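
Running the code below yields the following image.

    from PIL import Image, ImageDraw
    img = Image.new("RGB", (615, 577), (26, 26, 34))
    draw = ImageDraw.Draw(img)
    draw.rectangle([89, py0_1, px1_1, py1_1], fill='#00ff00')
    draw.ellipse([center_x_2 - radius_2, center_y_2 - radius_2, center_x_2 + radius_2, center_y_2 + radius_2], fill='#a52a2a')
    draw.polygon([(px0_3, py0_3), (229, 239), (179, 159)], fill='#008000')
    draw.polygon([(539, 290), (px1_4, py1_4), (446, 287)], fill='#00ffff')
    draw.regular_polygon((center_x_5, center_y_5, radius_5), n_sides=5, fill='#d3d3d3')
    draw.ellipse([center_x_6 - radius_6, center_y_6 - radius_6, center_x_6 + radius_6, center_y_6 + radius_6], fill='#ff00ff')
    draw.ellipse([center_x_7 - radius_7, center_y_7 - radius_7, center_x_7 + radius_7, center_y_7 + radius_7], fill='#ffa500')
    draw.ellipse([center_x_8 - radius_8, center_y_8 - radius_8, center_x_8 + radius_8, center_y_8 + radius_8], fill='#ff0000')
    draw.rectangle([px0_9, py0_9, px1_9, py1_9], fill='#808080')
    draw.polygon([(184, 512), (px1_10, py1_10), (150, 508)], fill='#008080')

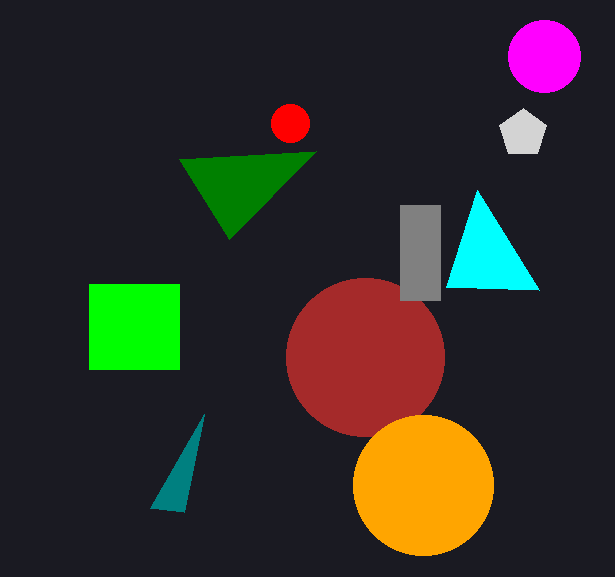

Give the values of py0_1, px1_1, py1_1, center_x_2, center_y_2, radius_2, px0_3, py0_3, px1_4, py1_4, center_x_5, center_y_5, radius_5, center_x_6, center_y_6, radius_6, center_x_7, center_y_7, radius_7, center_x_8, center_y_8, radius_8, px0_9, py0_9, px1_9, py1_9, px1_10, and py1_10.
py0_1 = 284; px1_1 = 179; py1_1 = 369; center_x_2 = 365; center_y_2 = 357; radius_2 = 79; px0_3 = 316; py0_3 = 151; px1_4 = 477; py1_4 = 190; center_x_5 = 523; center_y_5 = 133; radius_5 = 25; center_x_6 = 544; center_y_6 = 56; radius_6 = 36; center_x_7 = 423; center_y_7 = 485; radius_7 = 70; center_x_8 = 290; center_y_8 = 123; radius_8 = 19; px0_9 = 400; py0_9 = 205; px1_9 = 440; py1_9 = 300; px1_10 = 204; py1_10 = 414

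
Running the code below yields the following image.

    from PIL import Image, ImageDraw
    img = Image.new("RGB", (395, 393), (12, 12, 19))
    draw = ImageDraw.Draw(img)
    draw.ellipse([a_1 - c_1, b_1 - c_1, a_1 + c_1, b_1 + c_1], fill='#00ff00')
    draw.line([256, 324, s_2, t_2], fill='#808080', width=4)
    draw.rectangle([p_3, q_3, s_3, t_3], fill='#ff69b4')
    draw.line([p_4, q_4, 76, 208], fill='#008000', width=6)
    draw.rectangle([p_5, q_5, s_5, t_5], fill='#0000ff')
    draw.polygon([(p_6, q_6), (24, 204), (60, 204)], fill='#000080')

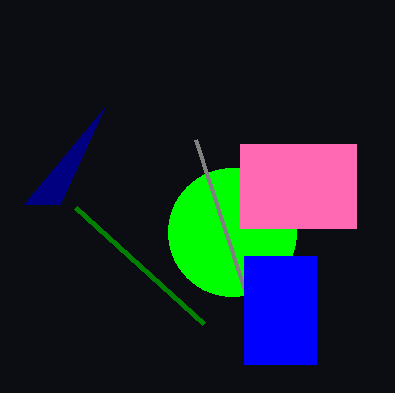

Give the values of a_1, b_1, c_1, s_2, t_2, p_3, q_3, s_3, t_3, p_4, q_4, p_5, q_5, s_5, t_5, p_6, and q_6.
a_1 = 232
b_1 = 232
c_1 = 64
s_2 = 196
t_2 = 140
p_3 = 240
q_3 = 144
s_3 = 356
t_3 = 228
p_4 = 204
q_4 = 324
p_5 = 244
q_5 = 256
s_5 = 316
t_5 = 364
p_6 = 104
q_6 = 108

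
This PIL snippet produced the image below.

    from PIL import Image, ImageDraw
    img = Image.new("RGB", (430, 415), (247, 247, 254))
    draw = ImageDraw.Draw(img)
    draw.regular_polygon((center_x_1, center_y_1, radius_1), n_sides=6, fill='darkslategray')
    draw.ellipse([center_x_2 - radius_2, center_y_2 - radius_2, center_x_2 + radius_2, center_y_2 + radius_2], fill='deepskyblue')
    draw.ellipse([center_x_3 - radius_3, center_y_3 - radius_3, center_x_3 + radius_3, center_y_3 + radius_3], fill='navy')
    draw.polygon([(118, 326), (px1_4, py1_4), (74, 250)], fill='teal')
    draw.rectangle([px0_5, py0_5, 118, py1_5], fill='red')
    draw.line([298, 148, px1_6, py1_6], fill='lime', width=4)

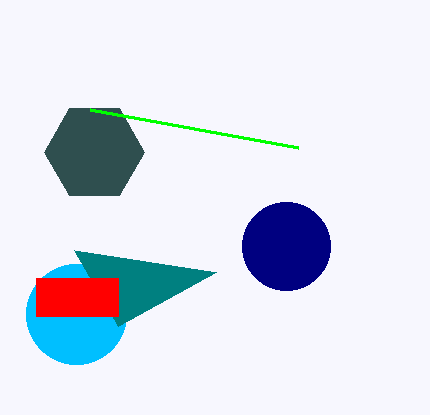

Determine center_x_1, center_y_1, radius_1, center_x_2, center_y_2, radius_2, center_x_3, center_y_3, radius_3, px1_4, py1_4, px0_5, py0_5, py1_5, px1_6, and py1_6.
center_x_1 = 94; center_y_1 = 152; radius_1 = 50; center_x_2 = 76; center_y_2 = 314; radius_2 = 50; center_x_3 = 286; center_y_3 = 246; radius_3 = 44; px1_4 = 216; py1_4 = 272; px0_5 = 36; py0_5 = 278; py1_5 = 316; px1_6 = 90; py1_6 = 110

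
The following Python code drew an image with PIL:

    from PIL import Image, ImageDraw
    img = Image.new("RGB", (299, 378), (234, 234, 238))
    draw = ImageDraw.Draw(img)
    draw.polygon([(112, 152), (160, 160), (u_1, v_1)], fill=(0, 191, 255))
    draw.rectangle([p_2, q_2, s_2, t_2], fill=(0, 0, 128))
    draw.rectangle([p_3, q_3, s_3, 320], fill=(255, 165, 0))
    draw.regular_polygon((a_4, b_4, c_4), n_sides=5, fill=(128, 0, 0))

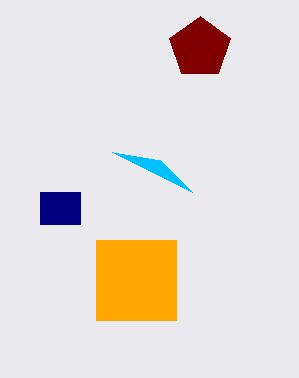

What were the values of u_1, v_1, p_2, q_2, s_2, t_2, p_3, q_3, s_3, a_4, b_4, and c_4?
u_1 = 192, v_1 = 192, p_2 = 40, q_2 = 192, s_2 = 80, t_2 = 224, p_3 = 96, q_3 = 240, s_3 = 176, a_4 = 200, b_4 = 48, c_4 = 32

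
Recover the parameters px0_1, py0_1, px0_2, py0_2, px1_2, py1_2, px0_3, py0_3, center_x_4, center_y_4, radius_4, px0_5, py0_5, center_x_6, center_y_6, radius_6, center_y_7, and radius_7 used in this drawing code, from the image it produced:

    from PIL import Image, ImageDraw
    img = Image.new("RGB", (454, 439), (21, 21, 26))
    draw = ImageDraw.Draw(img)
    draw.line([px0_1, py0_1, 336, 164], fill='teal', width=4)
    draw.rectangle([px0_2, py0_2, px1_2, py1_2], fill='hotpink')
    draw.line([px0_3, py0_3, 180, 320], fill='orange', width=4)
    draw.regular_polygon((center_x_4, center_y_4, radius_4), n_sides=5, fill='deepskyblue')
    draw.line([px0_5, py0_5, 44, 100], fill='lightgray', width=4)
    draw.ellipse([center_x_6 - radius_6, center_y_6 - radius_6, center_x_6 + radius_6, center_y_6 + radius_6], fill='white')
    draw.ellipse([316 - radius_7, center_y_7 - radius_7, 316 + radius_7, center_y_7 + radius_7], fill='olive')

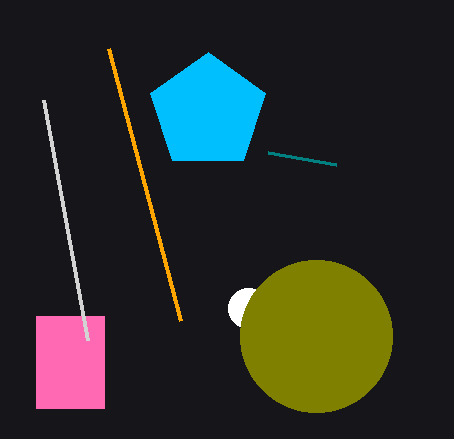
px0_1 = 268
py0_1 = 152
px0_2 = 36
py0_2 = 316
px1_2 = 104
py1_2 = 408
px0_3 = 108
py0_3 = 48
center_x_4 = 208
center_y_4 = 112
radius_4 = 60
px0_5 = 88
py0_5 = 340
center_x_6 = 248
center_y_6 = 308
radius_6 = 20
center_y_7 = 336
radius_7 = 76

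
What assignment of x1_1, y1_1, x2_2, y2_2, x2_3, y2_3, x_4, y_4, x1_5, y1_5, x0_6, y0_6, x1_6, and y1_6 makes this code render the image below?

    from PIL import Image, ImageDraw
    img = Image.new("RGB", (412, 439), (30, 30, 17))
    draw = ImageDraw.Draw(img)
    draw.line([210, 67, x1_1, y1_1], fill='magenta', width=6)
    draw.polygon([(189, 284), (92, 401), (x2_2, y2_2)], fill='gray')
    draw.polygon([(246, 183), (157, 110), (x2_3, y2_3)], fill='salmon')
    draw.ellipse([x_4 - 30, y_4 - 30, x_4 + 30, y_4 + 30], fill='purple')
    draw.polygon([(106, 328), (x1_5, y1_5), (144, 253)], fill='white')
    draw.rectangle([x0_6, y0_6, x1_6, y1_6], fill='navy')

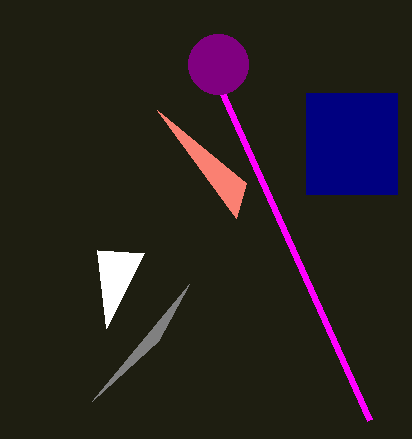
x1_1 = 369, y1_1 = 420, x2_2 = 158, y2_2 = 341, x2_3 = 236, y2_3 = 218, x_4 = 218, y_4 = 64, x1_5 = 97, y1_5 = 250, x0_6 = 306, y0_6 = 93, x1_6 = 397, y1_6 = 194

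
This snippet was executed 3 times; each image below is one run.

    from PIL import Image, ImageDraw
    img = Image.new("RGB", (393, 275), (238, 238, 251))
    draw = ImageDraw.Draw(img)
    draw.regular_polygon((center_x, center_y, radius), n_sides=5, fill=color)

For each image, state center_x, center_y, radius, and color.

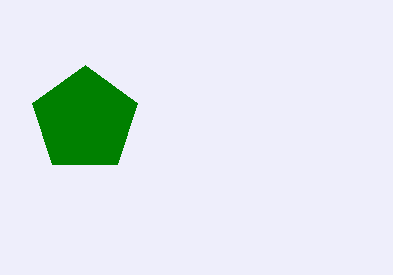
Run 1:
center_x = 85
center_y = 120
radius = 55
color = 'green'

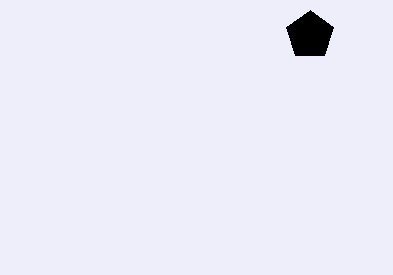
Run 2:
center_x = 310; center_y = 35; radius = 25; color = 'black'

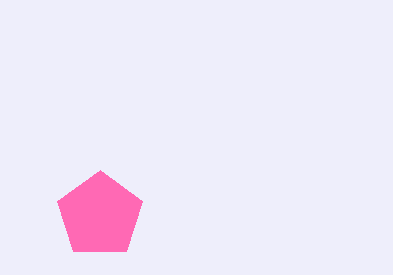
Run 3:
center_x = 100
center_y = 215
radius = 45
color = 'hotpink'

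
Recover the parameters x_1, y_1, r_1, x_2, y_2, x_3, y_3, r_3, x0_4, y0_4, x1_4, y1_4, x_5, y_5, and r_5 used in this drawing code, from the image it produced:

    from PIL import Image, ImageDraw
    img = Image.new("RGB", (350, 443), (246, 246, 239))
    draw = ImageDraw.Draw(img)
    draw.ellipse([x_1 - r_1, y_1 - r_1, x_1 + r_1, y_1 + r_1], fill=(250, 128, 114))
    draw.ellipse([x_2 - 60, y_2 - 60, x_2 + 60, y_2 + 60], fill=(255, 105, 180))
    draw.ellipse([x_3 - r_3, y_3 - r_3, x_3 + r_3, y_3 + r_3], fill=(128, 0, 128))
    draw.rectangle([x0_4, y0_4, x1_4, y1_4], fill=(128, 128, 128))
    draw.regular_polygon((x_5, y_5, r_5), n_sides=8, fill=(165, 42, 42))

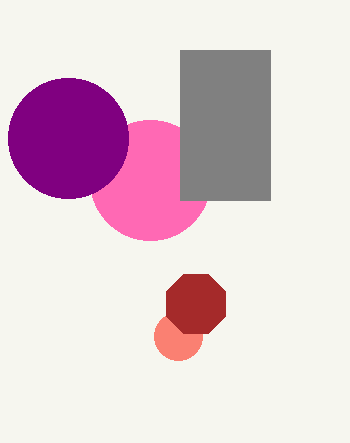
x_1 = 178; y_1 = 336; r_1 = 24; x_2 = 150; y_2 = 180; x_3 = 68; y_3 = 138; r_3 = 60; x0_4 = 180; y0_4 = 50; x1_4 = 270; y1_4 = 200; x_5 = 196; y_5 = 304; r_5 = 32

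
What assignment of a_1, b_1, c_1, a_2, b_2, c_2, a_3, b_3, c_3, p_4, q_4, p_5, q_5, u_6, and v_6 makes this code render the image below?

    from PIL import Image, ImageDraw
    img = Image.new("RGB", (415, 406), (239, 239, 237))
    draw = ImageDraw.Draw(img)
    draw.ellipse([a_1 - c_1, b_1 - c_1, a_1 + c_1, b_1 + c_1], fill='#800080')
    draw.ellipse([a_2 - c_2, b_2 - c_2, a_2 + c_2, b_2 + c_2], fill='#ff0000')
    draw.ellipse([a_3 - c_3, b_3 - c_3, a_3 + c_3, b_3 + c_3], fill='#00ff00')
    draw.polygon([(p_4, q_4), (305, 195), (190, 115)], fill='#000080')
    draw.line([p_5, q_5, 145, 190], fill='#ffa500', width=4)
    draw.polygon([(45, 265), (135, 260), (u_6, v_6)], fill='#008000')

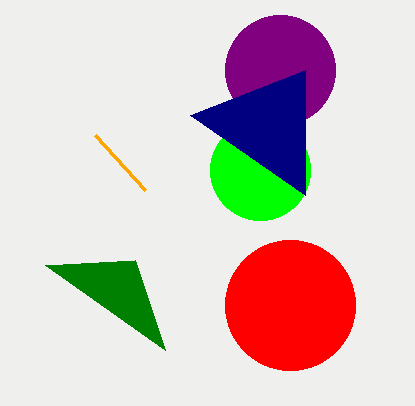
a_1 = 280; b_1 = 70; c_1 = 55; a_2 = 290; b_2 = 305; c_2 = 65; a_3 = 260; b_3 = 170; c_3 = 50; p_4 = 305; q_4 = 70; p_5 = 95; q_5 = 135; u_6 = 165; v_6 = 350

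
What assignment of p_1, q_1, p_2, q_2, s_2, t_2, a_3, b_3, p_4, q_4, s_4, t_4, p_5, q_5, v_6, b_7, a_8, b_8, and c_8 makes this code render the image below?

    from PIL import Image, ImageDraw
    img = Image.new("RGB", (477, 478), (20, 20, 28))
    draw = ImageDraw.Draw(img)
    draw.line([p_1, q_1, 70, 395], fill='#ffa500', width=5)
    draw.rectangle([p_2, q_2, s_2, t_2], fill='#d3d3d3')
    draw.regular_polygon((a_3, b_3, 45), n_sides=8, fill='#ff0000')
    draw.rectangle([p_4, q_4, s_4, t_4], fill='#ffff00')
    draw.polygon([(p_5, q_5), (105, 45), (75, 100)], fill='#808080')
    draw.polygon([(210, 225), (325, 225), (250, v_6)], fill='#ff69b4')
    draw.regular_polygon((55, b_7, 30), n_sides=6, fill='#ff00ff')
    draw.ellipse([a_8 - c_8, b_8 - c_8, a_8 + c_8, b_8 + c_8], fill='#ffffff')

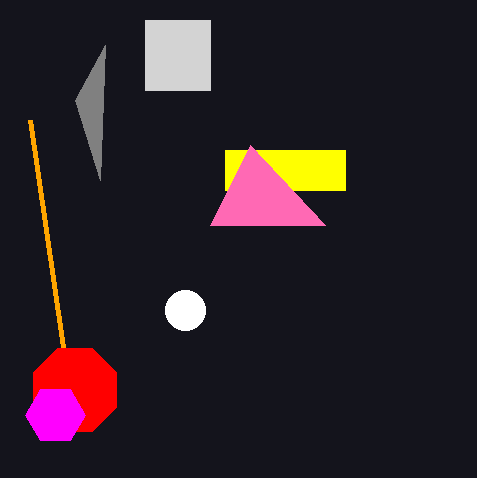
p_1 = 30, q_1 = 120, p_2 = 145, q_2 = 20, s_2 = 210, t_2 = 90, a_3 = 75, b_3 = 390, p_4 = 225, q_4 = 150, s_4 = 345, t_4 = 190, p_5 = 100, q_5 = 180, v_6 = 145, b_7 = 415, a_8 = 185, b_8 = 310, c_8 = 20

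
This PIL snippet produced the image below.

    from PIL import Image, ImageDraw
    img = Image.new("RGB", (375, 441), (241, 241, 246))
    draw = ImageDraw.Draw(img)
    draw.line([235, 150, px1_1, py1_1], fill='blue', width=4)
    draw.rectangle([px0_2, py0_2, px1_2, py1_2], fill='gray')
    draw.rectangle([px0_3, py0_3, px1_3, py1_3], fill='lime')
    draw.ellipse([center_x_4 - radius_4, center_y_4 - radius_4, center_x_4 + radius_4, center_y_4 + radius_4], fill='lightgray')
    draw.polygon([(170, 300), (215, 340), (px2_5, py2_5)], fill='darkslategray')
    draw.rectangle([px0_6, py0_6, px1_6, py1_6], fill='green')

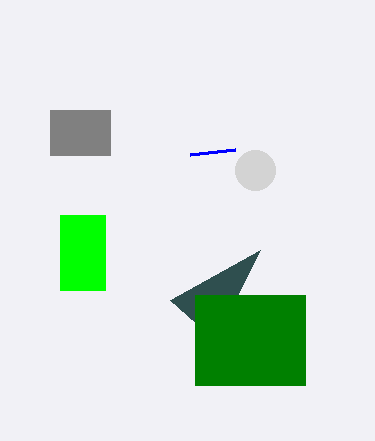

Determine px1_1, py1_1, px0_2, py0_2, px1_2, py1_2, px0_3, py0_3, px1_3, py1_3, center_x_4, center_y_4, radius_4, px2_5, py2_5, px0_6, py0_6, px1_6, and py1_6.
px1_1 = 190; py1_1 = 155; px0_2 = 50; py0_2 = 110; px1_2 = 110; py1_2 = 155; px0_3 = 60; py0_3 = 215; px1_3 = 105; py1_3 = 290; center_x_4 = 255; center_y_4 = 170; radius_4 = 20; px2_5 = 260; py2_5 = 250; px0_6 = 195; py0_6 = 295; px1_6 = 305; py1_6 = 385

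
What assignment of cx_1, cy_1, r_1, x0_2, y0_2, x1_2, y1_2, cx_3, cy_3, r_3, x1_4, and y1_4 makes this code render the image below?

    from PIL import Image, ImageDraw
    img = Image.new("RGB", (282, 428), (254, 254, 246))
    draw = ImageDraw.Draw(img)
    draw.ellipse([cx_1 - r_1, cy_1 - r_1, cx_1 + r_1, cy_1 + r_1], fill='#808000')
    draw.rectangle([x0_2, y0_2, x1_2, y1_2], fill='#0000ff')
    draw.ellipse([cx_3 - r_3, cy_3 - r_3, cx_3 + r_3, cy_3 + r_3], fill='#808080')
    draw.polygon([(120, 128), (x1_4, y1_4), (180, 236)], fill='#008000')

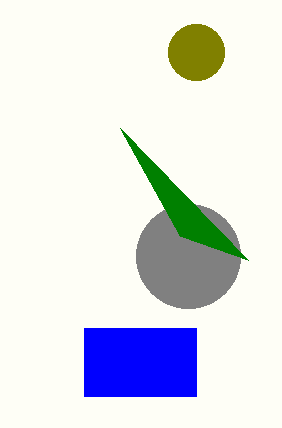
cx_1 = 196, cy_1 = 52, r_1 = 28, x0_2 = 84, y0_2 = 328, x1_2 = 196, y1_2 = 396, cx_3 = 188, cy_3 = 256, r_3 = 52, x1_4 = 248, y1_4 = 260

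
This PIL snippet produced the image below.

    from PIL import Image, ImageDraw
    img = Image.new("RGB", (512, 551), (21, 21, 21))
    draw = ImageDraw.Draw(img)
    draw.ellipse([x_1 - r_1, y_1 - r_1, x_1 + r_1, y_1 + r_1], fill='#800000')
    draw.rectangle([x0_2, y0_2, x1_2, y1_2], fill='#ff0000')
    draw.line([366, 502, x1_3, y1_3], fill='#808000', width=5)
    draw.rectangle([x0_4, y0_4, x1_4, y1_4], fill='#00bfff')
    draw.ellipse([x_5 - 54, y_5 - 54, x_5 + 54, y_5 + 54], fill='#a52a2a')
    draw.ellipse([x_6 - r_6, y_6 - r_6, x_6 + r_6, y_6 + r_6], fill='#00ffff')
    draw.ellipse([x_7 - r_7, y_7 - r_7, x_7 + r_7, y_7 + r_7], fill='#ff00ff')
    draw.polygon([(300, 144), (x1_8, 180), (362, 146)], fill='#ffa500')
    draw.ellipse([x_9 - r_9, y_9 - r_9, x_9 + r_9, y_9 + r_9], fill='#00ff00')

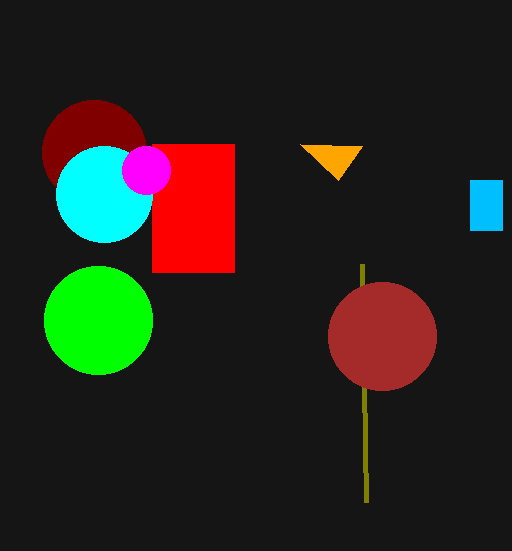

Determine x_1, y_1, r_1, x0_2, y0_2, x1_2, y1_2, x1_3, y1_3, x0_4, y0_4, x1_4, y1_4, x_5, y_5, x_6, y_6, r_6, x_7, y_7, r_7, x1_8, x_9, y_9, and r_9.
x_1 = 94
y_1 = 152
r_1 = 52
x0_2 = 152
y0_2 = 144
x1_2 = 234
y1_2 = 272
x1_3 = 362
y1_3 = 264
x0_4 = 470
y0_4 = 180
x1_4 = 502
y1_4 = 230
x_5 = 382
y_5 = 336
x_6 = 104
y_6 = 194
r_6 = 48
x_7 = 146
y_7 = 170
r_7 = 24
x1_8 = 338
x_9 = 98
y_9 = 320
r_9 = 54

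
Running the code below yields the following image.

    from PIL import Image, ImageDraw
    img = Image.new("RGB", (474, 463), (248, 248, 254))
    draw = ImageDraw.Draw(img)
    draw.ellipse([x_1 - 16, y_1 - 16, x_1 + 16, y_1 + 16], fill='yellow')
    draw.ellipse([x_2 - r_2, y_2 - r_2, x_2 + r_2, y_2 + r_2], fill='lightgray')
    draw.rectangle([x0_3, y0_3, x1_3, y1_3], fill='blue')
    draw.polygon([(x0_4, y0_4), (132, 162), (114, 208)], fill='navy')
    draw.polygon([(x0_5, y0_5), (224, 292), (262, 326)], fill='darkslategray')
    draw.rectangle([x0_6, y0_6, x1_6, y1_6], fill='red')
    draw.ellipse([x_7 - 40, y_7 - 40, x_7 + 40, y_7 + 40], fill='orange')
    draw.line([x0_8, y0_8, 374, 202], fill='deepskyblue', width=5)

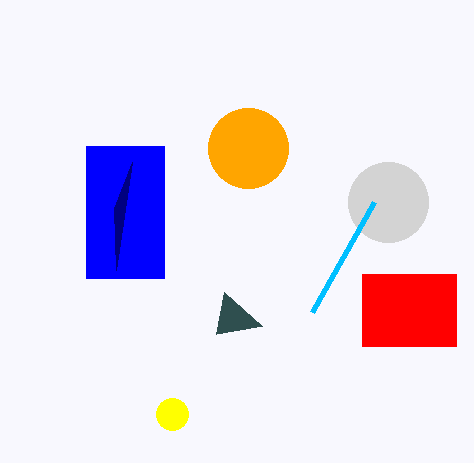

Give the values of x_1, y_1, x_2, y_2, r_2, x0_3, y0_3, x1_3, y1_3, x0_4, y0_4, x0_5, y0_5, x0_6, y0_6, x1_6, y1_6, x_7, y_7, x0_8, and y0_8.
x_1 = 172
y_1 = 414
x_2 = 388
y_2 = 202
r_2 = 40
x0_3 = 86
y0_3 = 146
x1_3 = 164
y1_3 = 278
x0_4 = 116
y0_4 = 270
x0_5 = 216
y0_5 = 334
x0_6 = 362
y0_6 = 274
x1_6 = 456
y1_6 = 346
x_7 = 248
y_7 = 148
x0_8 = 312
y0_8 = 312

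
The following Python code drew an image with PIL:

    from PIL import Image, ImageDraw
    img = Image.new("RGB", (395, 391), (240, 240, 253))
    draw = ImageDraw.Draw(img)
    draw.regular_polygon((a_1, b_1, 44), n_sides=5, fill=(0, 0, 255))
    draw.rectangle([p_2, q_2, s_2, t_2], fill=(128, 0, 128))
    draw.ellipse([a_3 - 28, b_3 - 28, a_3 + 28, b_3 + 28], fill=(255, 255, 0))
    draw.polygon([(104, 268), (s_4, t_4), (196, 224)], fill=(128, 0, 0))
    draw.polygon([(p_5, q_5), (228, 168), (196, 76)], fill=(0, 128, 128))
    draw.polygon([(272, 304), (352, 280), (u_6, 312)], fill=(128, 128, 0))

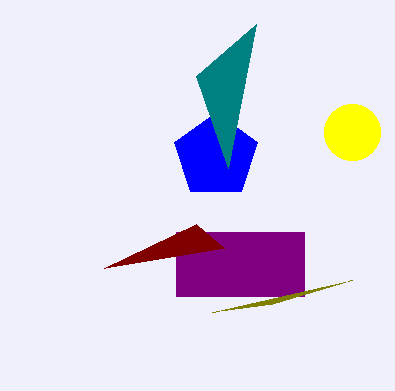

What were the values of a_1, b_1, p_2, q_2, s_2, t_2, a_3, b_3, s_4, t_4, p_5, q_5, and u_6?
a_1 = 216; b_1 = 156; p_2 = 176; q_2 = 232; s_2 = 304; t_2 = 296; a_3 = 352; b_3 = 132; s_4 = 224; t_4 = 248; p_5 = 256; q_5 = 24; u_6 = 212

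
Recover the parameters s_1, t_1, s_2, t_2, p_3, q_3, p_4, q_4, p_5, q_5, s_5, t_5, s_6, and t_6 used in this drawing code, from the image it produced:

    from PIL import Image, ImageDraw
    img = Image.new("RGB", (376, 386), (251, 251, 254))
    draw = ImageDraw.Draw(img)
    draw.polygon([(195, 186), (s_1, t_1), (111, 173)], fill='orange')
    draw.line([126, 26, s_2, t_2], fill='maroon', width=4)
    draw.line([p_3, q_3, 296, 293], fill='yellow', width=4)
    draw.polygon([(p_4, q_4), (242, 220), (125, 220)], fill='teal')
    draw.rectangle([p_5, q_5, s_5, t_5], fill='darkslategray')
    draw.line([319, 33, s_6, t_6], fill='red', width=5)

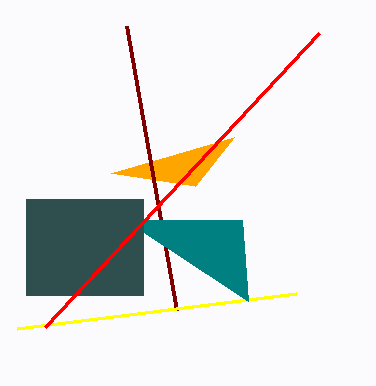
s_1 = 234
t_1 = 137
s_2 = 176
t_2 = 310
p_3 = 17
q_3 = 328
p_4 = 248
q_4 = 301
p_5 = 26
q_5 = 199
s_5 = 143
t_5 = 295
s_6 = 45
t_6 = 327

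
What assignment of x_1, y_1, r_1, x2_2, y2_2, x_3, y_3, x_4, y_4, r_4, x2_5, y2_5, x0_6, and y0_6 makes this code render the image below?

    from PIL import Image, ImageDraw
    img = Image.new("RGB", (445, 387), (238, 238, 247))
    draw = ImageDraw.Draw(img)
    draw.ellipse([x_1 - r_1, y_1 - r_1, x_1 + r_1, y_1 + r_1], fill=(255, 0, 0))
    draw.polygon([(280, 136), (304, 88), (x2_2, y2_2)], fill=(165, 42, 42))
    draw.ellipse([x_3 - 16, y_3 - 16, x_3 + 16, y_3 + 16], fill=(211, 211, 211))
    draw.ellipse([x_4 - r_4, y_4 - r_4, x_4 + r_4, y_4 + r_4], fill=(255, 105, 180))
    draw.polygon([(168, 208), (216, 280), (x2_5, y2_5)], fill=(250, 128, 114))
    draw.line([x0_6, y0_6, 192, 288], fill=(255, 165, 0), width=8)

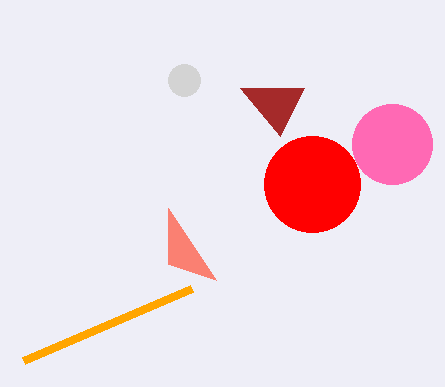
x_1 = 312; y_1 = 184; r_1 = 48; x2_2 = 240; y2_2 = 88; x_3 = 184; y_3 = 80; x_4 = 392; y_4 = 144; r_4 = 40; x2_5 = 168; y2_5 = 264; x0_6 = 24; y0_6 = 360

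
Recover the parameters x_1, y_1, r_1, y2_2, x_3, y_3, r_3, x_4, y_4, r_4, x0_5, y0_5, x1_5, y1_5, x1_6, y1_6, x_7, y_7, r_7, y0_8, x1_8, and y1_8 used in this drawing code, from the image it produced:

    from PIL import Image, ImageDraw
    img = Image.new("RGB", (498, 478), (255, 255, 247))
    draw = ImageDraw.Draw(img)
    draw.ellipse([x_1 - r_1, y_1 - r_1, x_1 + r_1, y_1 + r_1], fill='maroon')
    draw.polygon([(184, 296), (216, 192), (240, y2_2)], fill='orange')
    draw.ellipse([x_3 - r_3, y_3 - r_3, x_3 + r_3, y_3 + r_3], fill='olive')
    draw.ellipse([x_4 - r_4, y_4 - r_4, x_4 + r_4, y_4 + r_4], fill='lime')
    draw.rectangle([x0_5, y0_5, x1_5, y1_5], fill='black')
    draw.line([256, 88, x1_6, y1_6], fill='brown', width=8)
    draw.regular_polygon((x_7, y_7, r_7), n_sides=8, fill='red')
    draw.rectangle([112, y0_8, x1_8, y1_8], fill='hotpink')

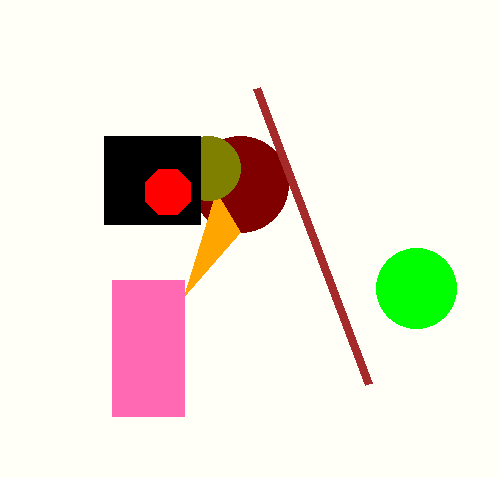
x_1 = 240, y_1 = 184, r_1 = 48, y2_2 = 232, x_3 = 208, y_3 = 168, r_3 = 32, x_4 = 416, y_4 = 288, r_4 = 40, x0_5 = 104, y0_5 = 136, x1_5 = 200, y1_5 = 224, x1_6 = 368, y1_6 = 384, x_7 = 168, y_7 = 192, r_7 = 24, y0_8 = 280, x1_8 = 184, y1_8 = 416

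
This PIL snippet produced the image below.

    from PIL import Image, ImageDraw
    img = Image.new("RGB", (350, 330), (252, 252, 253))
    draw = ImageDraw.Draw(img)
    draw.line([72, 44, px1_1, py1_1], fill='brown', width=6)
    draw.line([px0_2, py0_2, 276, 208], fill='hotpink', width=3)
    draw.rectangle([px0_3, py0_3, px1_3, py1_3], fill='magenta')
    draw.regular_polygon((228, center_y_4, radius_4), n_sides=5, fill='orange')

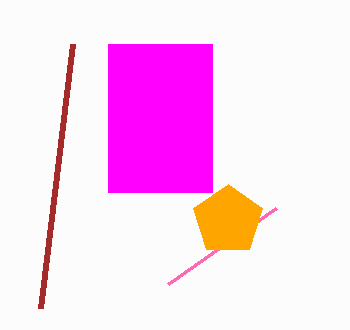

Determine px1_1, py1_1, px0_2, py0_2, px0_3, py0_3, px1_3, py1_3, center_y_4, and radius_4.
px1_1 = 40; py1_1 = 308; px0_2 = 168; py0_2 = 284; px0_3 = 108; py0_3 = 44; px1_3 = 212; py1_3 = 192; center_y_4 = 220; radius_4 = 36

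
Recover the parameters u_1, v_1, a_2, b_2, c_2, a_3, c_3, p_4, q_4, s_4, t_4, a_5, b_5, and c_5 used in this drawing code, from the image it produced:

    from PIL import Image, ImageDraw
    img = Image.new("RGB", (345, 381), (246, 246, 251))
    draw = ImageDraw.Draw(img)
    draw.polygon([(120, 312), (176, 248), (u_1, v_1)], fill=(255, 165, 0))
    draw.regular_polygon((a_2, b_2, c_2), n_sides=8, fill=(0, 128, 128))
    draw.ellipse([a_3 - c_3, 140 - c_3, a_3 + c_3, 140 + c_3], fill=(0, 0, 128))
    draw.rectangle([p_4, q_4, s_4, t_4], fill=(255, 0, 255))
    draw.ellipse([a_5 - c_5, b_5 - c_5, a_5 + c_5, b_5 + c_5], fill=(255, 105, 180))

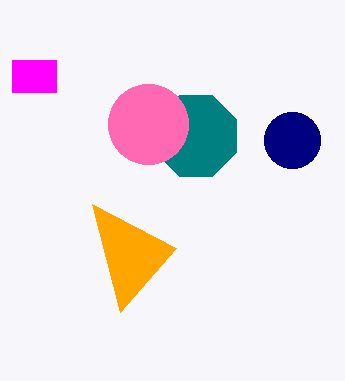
u_1 = 92; v_1 = 204; a_2 = 196; b_2 = 136; c_2 = 44; a_3 = 292; c_3 = 28; p_4 = 12; q_4 = 60; s_4 = 56; t_4 = 92; a_5 = 148; b_5 = 124; c_5 = 40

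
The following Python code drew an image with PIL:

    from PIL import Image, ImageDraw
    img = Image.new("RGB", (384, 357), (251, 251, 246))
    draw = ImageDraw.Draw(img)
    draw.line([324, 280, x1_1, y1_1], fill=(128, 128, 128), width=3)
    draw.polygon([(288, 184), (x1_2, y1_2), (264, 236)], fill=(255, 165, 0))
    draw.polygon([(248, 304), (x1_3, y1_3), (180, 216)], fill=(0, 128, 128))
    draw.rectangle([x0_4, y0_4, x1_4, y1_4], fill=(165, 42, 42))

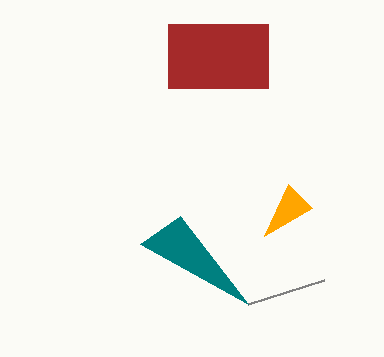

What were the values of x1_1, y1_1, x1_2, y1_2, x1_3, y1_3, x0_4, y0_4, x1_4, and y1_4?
x1_1 = 248, y1_1 = 304, x1_2 = 312, y1_2 = 208, x1_3 = 140, y1_3 = 244, x0_4 = 168, y0_4 = 24, x1_4 = 268, y1_4 = 88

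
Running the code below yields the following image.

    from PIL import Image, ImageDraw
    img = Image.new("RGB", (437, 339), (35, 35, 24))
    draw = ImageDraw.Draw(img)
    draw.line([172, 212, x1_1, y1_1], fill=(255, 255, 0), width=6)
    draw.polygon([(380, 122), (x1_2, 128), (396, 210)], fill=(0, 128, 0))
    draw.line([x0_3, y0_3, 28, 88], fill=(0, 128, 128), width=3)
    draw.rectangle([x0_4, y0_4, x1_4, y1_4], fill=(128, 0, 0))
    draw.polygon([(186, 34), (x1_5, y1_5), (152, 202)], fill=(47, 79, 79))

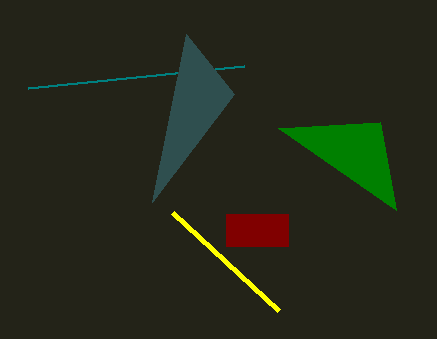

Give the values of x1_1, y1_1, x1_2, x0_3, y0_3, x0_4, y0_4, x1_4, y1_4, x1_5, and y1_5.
x1_1 = 278; y1_1 = 310; x1_2 = 278; x0_3 = 244; y0_3 = 66; x0_4 = 226; y0_4 = 214; x1_4 = 288; y1_4 = 246; x1_5 = 234; y1_5 = 94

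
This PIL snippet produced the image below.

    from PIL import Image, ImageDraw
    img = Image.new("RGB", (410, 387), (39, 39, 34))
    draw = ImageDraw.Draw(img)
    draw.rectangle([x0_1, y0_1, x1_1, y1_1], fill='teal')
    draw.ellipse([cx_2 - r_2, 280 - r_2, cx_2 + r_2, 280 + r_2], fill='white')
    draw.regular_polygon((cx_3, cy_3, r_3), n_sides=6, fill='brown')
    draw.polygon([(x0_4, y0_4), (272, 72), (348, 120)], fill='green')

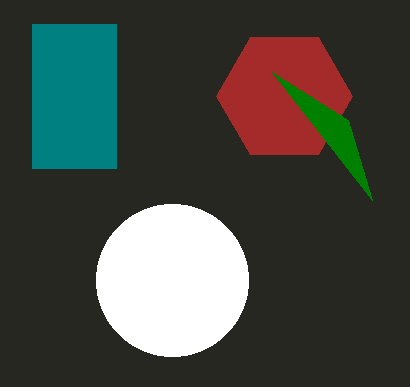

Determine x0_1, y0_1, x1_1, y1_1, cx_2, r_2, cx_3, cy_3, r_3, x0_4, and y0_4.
x0_1 = 32
y0_1 = 24
x1_1 = 116
y1_1 = 168
cx_2 = 172
r_2 = 76
cx_3 = 284
cy_3 = 96
r_3 = 68
x0_4 = 372
y0_4 = 200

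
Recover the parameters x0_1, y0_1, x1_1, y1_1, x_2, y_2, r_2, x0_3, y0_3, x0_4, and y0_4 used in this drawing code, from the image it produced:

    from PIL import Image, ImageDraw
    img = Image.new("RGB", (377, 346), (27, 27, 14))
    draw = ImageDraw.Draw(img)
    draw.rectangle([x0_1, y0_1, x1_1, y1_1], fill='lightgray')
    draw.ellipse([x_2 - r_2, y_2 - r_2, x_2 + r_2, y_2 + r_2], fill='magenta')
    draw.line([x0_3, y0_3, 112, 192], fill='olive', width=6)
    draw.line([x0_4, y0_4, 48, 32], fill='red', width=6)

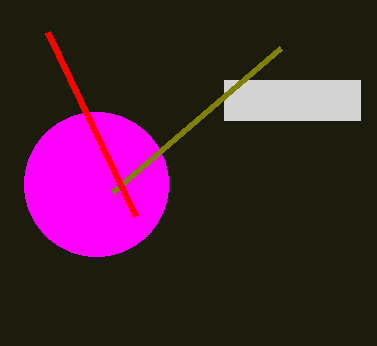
x0_1 = 224
y0_1 = 80
x1_1 = 360
y1_1 = 120
x_2 = 96
y_2 = 184
r_2 = 72
x0_3 = 280
y0_3 = 48
x0_4 = 136
y0_4 = 216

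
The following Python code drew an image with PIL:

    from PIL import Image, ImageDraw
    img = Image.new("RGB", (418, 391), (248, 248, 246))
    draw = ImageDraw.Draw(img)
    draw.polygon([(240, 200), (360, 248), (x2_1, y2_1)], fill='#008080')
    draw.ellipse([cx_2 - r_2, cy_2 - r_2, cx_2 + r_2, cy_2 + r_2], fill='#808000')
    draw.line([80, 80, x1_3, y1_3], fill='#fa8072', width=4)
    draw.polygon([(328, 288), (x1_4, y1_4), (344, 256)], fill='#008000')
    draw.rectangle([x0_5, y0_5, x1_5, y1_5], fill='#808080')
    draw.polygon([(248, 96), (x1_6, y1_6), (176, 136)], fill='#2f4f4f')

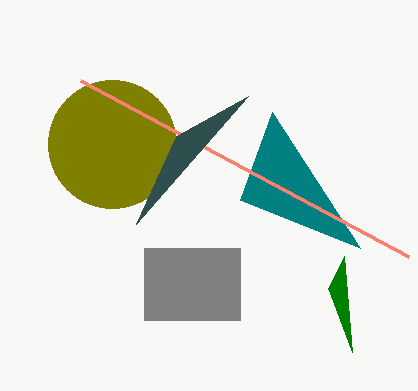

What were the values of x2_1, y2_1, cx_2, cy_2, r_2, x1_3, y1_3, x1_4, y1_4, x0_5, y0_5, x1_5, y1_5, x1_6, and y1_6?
x2_1 = 272; y2_1 = 112; cx_2 = 112; cy_2 = 144; r_2 = 64; x1_3 = 408; y1_3 = 256; x1_4 = 352; y1_4 = 352; x0_5 = 144; y0_5 = 248; x1_5 = 240; y1_5 = 320; x1_6 = 136; y1_6 = 224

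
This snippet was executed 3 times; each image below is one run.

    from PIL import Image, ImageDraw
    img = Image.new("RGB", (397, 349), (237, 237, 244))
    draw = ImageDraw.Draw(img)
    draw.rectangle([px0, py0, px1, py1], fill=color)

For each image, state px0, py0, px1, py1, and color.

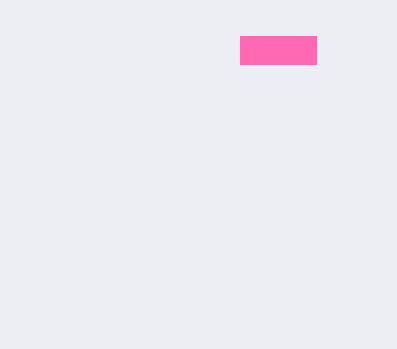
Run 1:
px0 = 240, py0 = 36, px1 = 316, py1 = 64, color = 'hotpink'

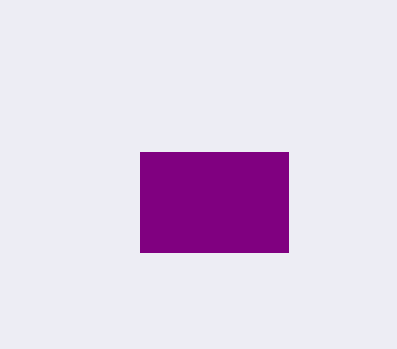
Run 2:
px0 = 140, py0 = 152, px1 = 288, py1 = 252, color = 'purple'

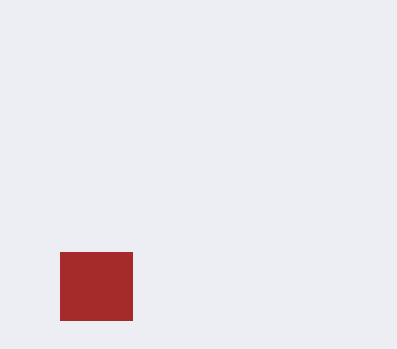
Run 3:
px0 = 60, py0 = 252, px1 = 132, py1 = 320, color = 'brown'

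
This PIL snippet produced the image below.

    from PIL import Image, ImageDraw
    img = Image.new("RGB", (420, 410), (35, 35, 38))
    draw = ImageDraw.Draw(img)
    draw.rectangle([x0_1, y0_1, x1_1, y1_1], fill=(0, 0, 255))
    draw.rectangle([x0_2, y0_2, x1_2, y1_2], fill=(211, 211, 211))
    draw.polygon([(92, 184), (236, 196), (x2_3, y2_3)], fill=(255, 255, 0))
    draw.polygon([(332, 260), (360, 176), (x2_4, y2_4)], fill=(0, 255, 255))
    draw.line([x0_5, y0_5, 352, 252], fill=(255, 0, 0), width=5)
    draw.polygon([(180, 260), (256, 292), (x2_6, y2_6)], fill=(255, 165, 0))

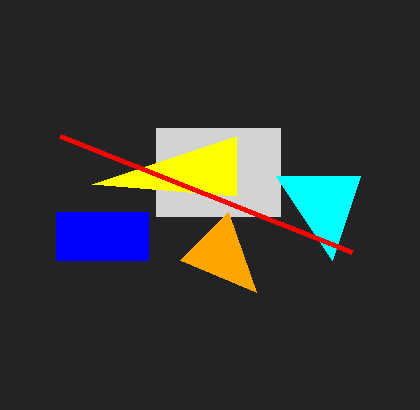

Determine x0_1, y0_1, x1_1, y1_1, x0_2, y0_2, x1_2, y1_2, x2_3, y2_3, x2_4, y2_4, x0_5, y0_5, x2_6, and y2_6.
x0_1 = 56
y0_1 = 212
x1_1 = 148
y1_1 = 260
x0_2 = 156
y0_2 = 128
x1_2 = 280
y1_2 = 216
x2_3 = 236
y2_3 = 136
x2_4 = 276
y2_4 = 176
x0_5 = 60
y0_5 = 136
x2_6 = 228
y2_6 = 212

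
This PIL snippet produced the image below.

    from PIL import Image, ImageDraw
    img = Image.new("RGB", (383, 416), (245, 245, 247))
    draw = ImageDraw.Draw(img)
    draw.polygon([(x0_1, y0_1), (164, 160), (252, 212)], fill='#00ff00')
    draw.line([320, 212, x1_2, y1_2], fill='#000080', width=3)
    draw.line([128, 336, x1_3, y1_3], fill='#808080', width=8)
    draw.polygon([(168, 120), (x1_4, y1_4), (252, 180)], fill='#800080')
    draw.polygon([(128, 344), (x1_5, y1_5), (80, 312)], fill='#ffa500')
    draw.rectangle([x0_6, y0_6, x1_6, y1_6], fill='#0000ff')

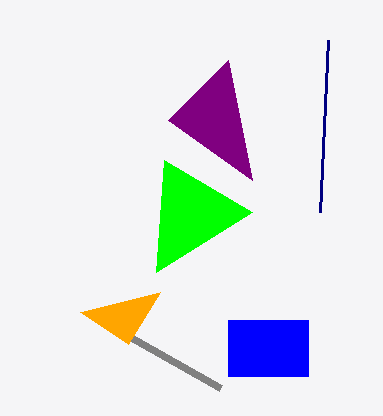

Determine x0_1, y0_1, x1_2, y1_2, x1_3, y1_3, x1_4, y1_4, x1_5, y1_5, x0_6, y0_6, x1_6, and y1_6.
x0_1 = 156
y0_1 = 272
x1_2 = 328
y1_2 = 40
x1_3 = 220
y1_3 = 388
x1_4 = 228
y1_4 = 60
x1_5 = 160
y1_5 = 292
x0_6 = 228
y0_6 = 320
x1_6 = 308
y1_6 = 376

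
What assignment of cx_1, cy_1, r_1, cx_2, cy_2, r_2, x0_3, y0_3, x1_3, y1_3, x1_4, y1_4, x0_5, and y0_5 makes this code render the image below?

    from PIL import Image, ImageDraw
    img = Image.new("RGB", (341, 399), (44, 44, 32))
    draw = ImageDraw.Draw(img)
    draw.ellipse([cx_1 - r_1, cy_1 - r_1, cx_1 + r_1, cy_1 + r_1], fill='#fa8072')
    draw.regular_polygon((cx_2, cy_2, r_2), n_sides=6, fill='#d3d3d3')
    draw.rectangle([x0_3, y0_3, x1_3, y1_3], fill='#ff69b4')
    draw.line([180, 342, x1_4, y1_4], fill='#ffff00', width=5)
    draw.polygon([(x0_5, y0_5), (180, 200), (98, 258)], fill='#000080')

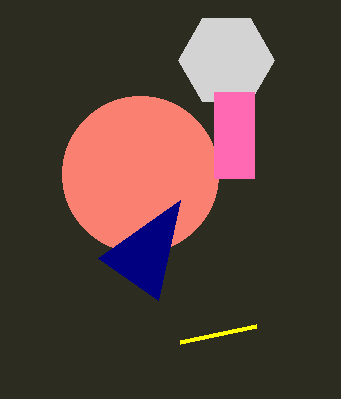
cx_1 = 140; cy_1 = 174; r_1 = 78; cx_2 = 226; cy_2 = 60; r_2 = 48; x0_3 = 214; y0_3 = 92; x1_3 = 254; y1_3 = 178; x1_4 = 256; y1_4 = 326; x0_5 = 158; y0_5 = 300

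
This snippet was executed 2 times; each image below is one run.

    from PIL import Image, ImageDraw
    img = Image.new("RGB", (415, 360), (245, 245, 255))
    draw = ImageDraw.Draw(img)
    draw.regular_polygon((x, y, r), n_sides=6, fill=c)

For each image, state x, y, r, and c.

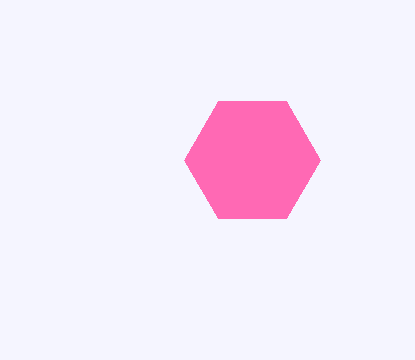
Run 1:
x = 252, y = 160, r = 68, c = 'hotpink'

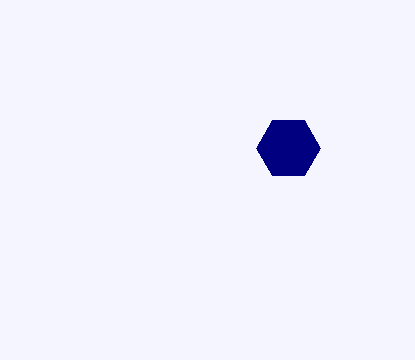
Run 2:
x = 288
y = 148
r = 32
c = 'navy'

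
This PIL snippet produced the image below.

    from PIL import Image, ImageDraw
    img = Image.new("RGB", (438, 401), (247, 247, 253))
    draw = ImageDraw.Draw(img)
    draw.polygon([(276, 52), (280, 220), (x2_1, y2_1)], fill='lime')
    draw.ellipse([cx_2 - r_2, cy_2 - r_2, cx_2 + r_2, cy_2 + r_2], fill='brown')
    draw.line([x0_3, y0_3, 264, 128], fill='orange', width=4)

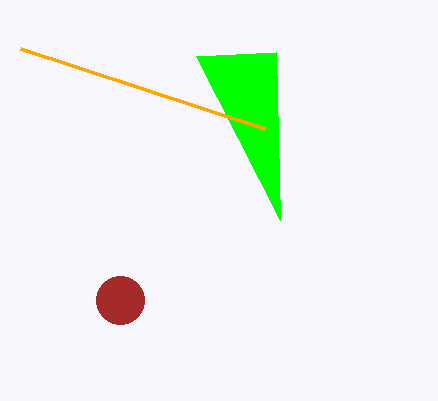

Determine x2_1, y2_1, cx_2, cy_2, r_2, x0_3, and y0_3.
x2_1 = 196; y2_1 = 56; cx_2 = 120; cy_2 = 300; r_2 = 24; x0_3 = 20; y0_3 = 48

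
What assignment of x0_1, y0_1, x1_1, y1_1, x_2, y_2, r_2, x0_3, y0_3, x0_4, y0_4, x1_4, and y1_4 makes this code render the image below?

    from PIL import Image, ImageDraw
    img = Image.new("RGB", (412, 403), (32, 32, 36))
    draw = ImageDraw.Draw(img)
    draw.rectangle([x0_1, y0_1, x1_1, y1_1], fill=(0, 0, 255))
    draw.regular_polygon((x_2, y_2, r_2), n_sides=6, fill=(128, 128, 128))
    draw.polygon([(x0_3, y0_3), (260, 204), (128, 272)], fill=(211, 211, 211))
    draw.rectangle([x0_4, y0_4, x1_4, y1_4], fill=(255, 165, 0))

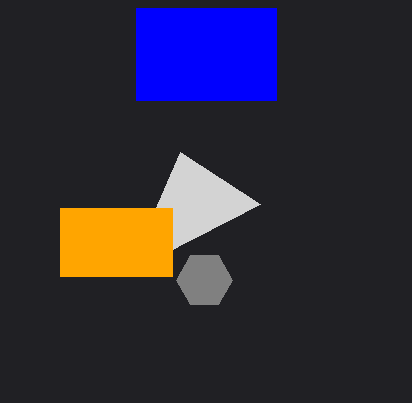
x0_1 = 136
y0_1 = 8
x1_1 = 276
y1_1 = 100
x_2 = 204
y_2 = 280
r_2 = 28
x0_3 = 180
y0_3 = 152
x0_4 = 60
y0_4 = 208
x1_4 = 172
y1_4 = 276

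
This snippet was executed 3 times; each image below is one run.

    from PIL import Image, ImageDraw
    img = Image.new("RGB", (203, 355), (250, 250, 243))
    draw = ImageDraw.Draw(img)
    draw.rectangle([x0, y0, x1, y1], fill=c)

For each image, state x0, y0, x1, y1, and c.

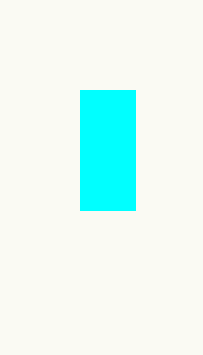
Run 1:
x0 = 80, y0 = 90, x1 = 135, y1 = 210, c = 'cyan'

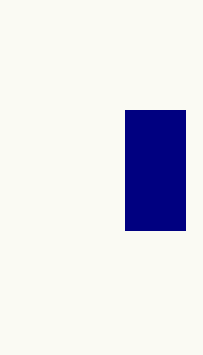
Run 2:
x0 = 125, y0 = 110, x1 = 185, y1 = 230, c = 'navy'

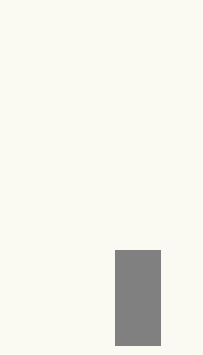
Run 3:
x0 = 115, y0 = 250, x1 = 160, y1 = 345, c = 'gray'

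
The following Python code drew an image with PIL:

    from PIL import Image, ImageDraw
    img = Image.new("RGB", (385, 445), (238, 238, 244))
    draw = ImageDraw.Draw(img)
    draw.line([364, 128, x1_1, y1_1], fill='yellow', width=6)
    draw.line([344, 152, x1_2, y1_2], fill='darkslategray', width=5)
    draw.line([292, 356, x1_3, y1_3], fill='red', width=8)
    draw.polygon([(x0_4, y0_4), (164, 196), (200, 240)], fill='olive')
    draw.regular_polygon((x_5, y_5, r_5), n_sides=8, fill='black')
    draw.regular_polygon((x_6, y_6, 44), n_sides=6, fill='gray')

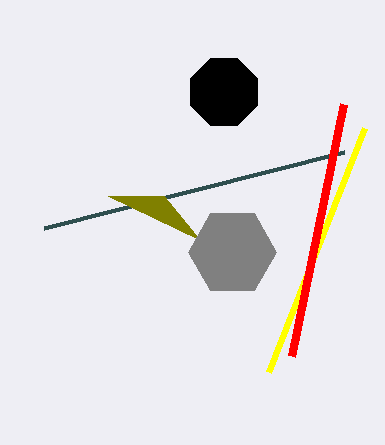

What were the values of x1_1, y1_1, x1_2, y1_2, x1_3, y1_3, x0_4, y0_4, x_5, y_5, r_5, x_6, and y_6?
x1_1 = 268, y1_1 = 372, x1_2 = 44, y1_2 = 228, x1_3 = 344, y1_3 = 104, x0_4 = 108, y0_4 = 196, x_5 = 224, y_5 = 92, r_5 = 36, x_6 = 232, y_6 = 252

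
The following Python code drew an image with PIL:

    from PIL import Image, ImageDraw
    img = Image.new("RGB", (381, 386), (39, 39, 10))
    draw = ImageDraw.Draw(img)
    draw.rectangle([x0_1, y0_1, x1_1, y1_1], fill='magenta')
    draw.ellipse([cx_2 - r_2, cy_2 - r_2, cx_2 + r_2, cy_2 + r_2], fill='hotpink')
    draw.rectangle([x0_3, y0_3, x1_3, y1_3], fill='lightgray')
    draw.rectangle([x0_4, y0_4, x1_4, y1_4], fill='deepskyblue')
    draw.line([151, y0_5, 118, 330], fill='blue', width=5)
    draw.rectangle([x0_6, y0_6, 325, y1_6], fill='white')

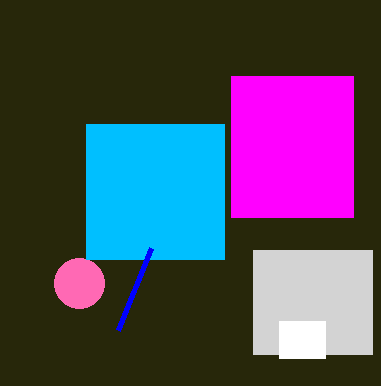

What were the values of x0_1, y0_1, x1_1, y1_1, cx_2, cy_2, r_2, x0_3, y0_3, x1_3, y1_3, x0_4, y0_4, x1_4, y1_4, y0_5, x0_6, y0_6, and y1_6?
x0_1 = 231; y0_1 = 76; x1_1 = 353; y1_1 = 217; cx_2 = 79; cy_2 = 283; r_2 = 25; x0_3 = 253; y0_3 = 250; x1_3 = 372; y1_3 = 354; x0_4 = 86; y0_4 = 124; x1_4 = 224; y1_4 = 259; y0_5 = 248; x0_6 = 279; y0_6 = 321; y1_6 = 358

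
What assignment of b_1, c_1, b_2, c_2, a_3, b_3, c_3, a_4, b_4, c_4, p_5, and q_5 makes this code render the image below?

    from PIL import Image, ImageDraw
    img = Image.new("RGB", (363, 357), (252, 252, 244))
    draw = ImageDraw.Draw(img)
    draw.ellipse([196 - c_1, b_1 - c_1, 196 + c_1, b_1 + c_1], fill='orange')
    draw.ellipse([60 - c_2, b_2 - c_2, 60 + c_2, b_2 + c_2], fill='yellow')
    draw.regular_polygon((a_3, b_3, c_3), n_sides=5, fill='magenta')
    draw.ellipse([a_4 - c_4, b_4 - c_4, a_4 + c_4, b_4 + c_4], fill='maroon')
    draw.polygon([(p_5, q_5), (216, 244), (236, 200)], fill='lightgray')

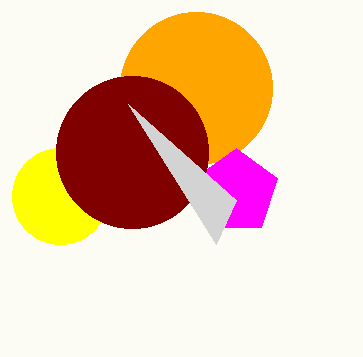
b_1 = 88
c_1 = 76
b_2 = 196
c_2 = 48
a_3 = 236
b_3 = 192
c_3 = 44
a_4 = 132
b_4 = 152
c_4 = 76
p_5 = 128
q_5 = 104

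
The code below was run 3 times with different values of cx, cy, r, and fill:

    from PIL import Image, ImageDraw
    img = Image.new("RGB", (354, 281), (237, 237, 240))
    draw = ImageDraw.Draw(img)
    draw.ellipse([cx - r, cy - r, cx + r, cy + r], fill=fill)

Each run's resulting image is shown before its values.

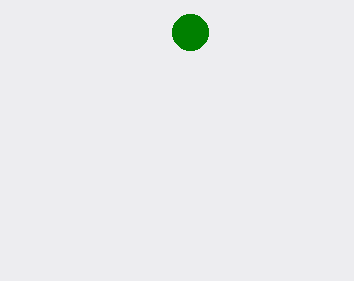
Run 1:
cx = 190; cy = 32; r = 18; fill = 'green'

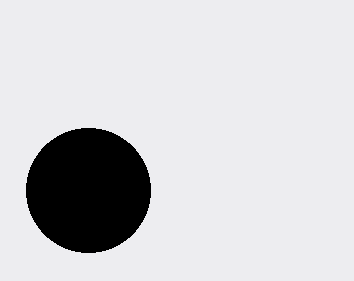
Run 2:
cx = 88
cy = 190
r = 62
fill = 'black'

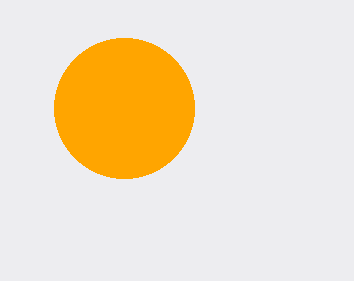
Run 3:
cx = 124; cy = 108; r = 70; fill = 'orange'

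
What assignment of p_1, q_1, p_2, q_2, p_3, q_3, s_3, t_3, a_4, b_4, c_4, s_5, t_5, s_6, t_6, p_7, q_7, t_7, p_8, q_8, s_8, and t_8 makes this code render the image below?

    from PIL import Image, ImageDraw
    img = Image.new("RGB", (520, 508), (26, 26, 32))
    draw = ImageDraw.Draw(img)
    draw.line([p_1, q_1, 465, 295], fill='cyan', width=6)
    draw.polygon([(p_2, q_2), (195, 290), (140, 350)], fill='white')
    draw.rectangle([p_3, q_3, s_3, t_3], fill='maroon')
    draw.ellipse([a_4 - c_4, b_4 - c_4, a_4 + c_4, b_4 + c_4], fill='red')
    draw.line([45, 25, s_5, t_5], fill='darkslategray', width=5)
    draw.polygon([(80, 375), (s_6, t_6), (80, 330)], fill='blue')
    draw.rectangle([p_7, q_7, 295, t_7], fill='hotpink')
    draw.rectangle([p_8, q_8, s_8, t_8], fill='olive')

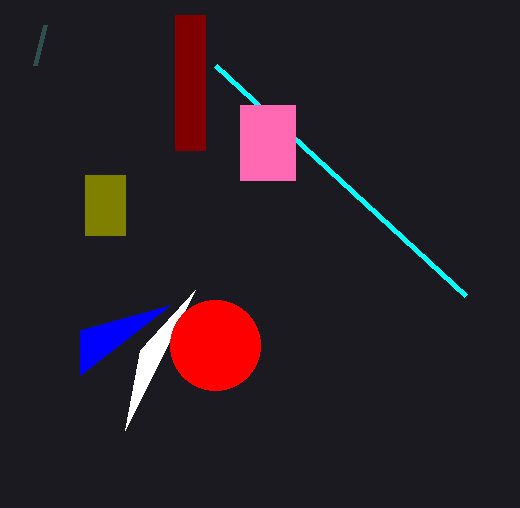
p_1 = 215
q_1 = 65
p_2 = 125
q_2 = 430
p_3 = 175
q_3 = 15
s_3 = 205
t_3 = 150
a_4 = 215
b_4 = 345
c_4 = 45
s_5 = 35
t_5 = 65
s_6 = 170
t_6 = 305
p_7 = 240
q_7 = 105
t_7 = 180
p_8 = 85
q_8 = 175
s_8 = 125
t_8 = 235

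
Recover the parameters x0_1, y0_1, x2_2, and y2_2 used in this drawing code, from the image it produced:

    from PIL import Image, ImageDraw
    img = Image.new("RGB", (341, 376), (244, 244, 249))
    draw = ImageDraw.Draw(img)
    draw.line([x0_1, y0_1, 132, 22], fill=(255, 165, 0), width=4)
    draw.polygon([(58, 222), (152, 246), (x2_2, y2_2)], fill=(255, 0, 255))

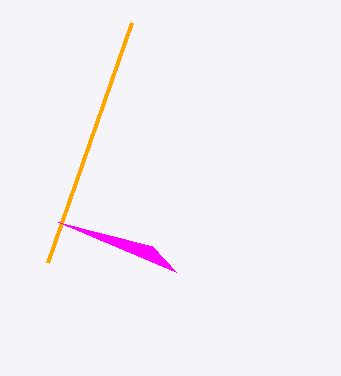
x0_1 = 48, y0_1 = 262, x2_2 = 176, y2_2 = 272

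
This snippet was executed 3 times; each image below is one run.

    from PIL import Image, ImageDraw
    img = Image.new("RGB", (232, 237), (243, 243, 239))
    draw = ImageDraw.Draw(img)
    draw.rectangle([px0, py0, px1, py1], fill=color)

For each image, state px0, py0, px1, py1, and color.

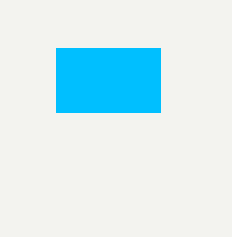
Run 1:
px0 = 56; py0 = 48; px1 = 160; py1 = 112; color = 'deepskyblue'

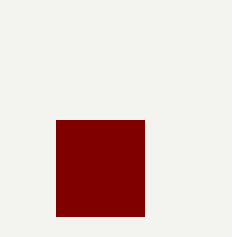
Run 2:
px0 = 56
py0 = 120
px1 = 144
py1 = 216
color = 'maroon'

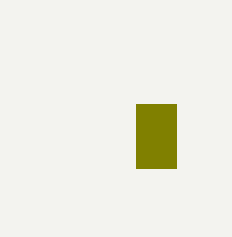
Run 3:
px0 = 136
py0 = 104
px1 = 176
py1 = 168
color = 'olive'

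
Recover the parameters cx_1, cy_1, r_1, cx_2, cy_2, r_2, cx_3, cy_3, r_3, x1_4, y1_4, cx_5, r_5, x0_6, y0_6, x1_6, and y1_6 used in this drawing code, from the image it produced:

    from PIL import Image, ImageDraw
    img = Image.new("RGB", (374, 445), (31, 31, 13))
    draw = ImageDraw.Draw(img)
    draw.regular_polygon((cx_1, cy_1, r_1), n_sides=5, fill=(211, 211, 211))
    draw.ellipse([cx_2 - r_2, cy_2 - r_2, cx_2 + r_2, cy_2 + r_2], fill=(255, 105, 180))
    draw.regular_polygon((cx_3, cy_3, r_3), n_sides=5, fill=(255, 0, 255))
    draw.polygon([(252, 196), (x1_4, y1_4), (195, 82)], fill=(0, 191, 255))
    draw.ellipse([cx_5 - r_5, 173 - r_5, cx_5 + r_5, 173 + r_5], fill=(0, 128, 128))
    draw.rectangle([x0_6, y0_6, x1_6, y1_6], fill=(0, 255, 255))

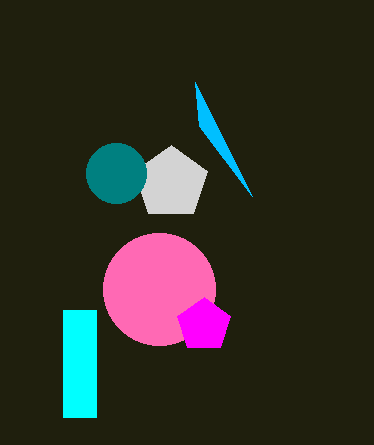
cx_1 = 171; cy_1 = 183; r_1 = 38; cx_2 = 159; cy_2 = 289; r_2 = 56; cx_3 = 204; cy_3 = 325; r_3 = 28; x1_4 = 199; y1_4 = 126; cx_5 = 116; r_5 = 30; x0_6 = 63; y0_6 = 310; x1_6 = 96; y1_6 = 417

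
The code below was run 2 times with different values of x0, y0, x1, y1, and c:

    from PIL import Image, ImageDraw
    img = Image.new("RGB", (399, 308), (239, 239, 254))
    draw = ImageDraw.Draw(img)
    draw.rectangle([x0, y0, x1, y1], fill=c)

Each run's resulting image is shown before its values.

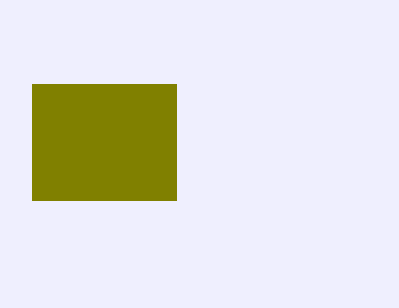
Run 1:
x0 = 32, y0 = 84, x1 = 176, y1 = 200, c = 'olive'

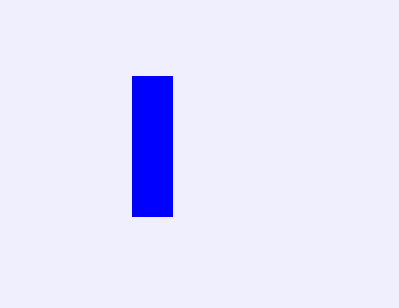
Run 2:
x0 = 132; y0 = 76; x1 = 172; y1 = 216; c = 'blue'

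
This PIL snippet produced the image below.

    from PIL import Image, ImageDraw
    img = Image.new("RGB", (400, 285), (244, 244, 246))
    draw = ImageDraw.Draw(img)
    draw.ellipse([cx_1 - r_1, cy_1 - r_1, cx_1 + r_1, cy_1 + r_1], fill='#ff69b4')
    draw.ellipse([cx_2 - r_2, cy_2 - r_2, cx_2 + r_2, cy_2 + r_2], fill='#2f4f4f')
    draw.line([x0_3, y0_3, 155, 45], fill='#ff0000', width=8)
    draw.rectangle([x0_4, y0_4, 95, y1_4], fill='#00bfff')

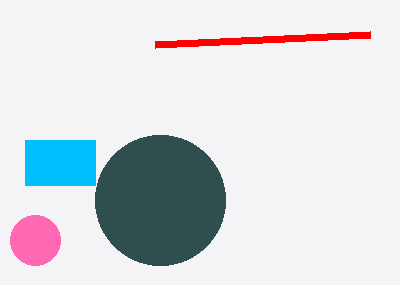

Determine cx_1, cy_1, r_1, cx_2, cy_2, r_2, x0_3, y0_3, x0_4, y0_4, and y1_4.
cx_1 = 35; cy_1 = 240; r_1 = 25; cx_2 = 160; cy_2 = 200; r_2 = 65; x0_3 = 370; y0_3 = 35; x0_4 = 25; y0_4 = 140; y1_4 = 185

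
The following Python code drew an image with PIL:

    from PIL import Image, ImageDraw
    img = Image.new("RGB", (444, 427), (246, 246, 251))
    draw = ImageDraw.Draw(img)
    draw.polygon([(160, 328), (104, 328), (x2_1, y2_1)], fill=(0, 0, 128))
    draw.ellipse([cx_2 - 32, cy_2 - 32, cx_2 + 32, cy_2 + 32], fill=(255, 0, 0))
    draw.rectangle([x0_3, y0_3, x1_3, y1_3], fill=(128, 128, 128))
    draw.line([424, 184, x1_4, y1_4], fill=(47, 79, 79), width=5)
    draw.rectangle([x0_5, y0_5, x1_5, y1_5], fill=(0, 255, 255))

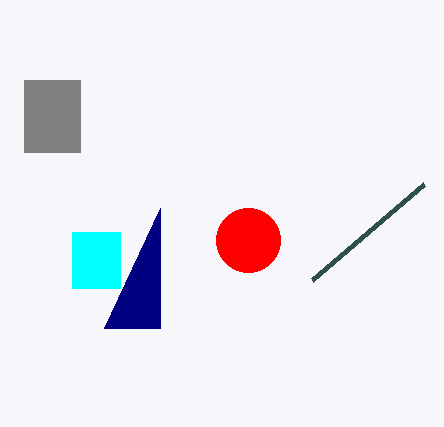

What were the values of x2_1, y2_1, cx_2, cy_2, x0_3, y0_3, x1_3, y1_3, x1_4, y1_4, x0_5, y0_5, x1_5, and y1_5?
x2_1 = 160
y2_1 = 208
cx_2 = 248
cy_2 = 240
x0_3 = 24
y0_3 = 80
x1_3 = 80
y1_3 = 152
x1_4 = 312
y1_4 = 280
x0_5 = 72
y0_5 = 232
x1_5 = 120
y1_5 = 288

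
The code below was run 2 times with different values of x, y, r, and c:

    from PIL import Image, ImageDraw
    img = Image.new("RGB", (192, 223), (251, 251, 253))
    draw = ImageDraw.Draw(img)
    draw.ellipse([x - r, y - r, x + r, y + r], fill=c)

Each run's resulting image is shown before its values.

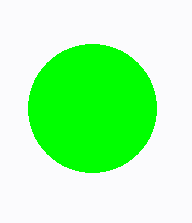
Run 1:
x = 92
y = 108
r = 64
c = 'lime'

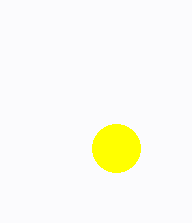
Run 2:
x = 116, y = 148, r = 24, c = 'yellow'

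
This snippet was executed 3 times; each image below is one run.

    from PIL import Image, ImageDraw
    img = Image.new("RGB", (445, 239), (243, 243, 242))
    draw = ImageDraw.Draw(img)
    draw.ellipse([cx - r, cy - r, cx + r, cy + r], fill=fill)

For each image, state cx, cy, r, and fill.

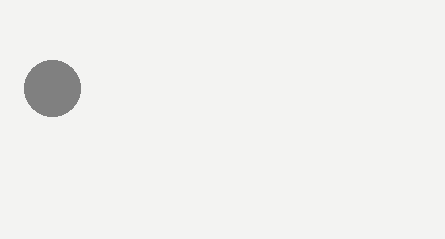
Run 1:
cx = 52, cy = 88, r = 28, fill = 'gray'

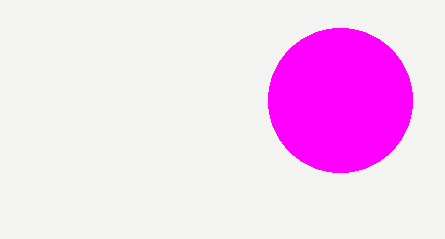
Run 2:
cx = 340
cy = 100
r = 72
fill = 'magenta'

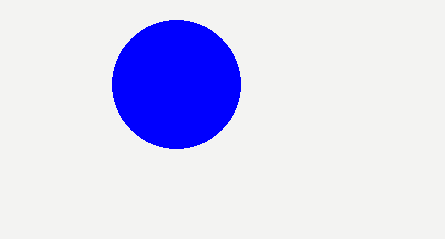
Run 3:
cx = 176; cy = 84; r = 64; fill = 'blue'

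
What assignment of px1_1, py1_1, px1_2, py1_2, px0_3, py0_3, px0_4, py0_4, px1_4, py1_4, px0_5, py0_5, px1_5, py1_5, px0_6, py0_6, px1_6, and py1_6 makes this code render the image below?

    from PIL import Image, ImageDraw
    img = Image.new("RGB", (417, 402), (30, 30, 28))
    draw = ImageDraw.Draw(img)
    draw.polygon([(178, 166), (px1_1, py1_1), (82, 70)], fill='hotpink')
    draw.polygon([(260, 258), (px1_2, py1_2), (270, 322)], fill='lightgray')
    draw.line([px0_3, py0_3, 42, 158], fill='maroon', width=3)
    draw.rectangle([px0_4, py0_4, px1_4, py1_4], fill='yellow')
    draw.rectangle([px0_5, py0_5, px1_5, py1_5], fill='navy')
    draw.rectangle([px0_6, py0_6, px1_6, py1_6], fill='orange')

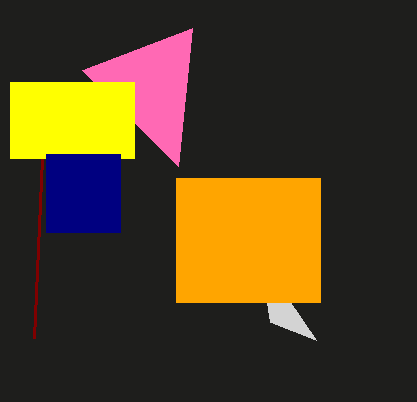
px1_1 = 192; py1_1 = 28; px1_2 = 316; py1_2 = 340; px0_3 = 34; py0_3 = 338; px0_4 = 10; py0_4 = 82; px1_4 = 134; py1_4 = 158; px0_5 = 46; py0_5 = 154; px1_5 = 120; py1_5 = 232; px0_6 = 176; py0_6 = 178; px1_6 = 320; py1_6 = 302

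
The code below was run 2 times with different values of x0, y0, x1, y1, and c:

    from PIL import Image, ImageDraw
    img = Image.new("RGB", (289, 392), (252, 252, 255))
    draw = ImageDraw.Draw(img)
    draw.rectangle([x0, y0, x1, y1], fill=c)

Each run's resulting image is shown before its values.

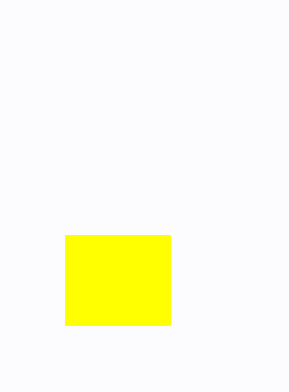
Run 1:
x0 = 65
y0 = 235
x1 = 170
y1 = 325
c = 'yellow'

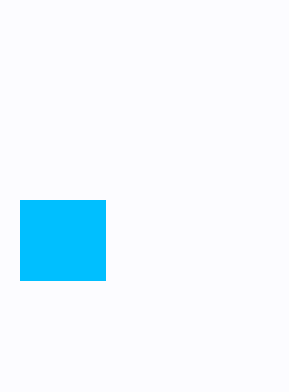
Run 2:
x0 = 20, y0 = 200, x1 = 105, y1 = 280, c = 'deepskyblue'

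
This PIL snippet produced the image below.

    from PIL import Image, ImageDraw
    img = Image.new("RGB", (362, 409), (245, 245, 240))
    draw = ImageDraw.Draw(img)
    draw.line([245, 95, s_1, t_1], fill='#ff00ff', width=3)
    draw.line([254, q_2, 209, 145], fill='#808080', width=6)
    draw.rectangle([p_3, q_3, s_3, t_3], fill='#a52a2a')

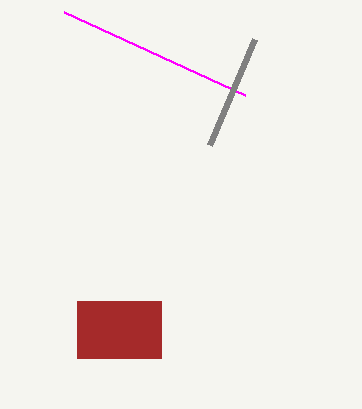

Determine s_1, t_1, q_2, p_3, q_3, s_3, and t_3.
s_1 = 64, t_1 = 12, q_2 = 39, p_3 = 77, q_3 = 301, s_3 = 161, t_3 = 358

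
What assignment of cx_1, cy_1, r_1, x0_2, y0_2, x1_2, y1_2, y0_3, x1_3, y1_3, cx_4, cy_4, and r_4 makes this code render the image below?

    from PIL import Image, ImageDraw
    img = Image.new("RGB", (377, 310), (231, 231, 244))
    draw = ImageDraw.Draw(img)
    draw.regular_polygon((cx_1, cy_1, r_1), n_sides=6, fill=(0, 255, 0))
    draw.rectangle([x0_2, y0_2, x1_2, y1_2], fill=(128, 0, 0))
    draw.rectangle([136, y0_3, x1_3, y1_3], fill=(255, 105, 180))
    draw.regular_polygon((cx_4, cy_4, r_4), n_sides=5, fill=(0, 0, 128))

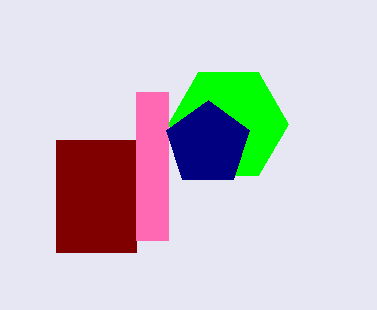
cx_1 = 228, cy_1 = 124, r_1 = 60, x0_2 = 56, y0_2 = 140, x1_2 = 136, y1_2 = 252, y0_3 = 92, x1_3 = 168, y1_3 = 240, cx_4 = 208, cy_4 = 144, r_4 = 44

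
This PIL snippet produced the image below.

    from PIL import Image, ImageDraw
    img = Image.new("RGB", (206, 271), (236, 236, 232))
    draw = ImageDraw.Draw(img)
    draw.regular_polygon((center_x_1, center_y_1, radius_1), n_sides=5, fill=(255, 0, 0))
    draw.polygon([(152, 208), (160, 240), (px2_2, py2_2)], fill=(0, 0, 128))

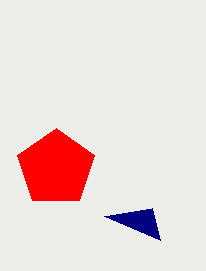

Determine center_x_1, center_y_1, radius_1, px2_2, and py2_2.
center_x_1 = 56
center_y_1 = 168
radius_1 = 40
px2_2 = 104
py2_2 = 216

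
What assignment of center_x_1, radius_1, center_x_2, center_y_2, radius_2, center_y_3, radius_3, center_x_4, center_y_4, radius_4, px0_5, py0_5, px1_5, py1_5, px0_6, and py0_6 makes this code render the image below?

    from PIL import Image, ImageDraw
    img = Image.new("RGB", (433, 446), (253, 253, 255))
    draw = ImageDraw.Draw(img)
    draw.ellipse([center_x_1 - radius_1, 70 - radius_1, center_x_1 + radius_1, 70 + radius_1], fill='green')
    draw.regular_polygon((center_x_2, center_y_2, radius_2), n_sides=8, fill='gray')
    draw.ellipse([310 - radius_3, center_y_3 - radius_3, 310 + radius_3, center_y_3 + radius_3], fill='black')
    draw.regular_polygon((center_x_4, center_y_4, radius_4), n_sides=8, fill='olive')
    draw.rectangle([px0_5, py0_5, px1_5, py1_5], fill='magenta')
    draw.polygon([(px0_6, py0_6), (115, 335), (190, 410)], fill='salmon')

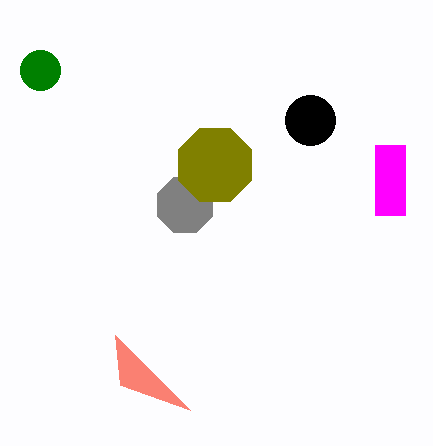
center_x_1 = 40
radius_1 = 20
center_x_2 = 185
center_y_2 = 205
radius_2 = 30
center_y_3 = 120
radius_3 = 25
center_x_4 = 215
center_y_4 = 165
radius_4 = 40
px0_5 = 375
py0_5 = 145
px1_5 = 405
py1_5 = 215
px0_6 = 120
py0_6 = 385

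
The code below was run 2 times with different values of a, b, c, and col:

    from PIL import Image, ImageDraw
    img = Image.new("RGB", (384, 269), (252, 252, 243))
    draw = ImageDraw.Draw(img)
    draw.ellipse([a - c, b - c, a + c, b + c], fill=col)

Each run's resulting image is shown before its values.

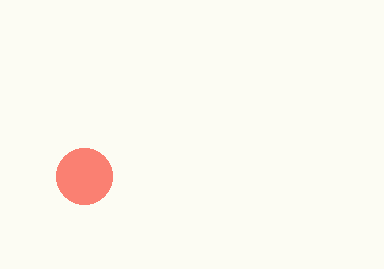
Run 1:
a = 84; b = 176; c = 28; col = 'salmon'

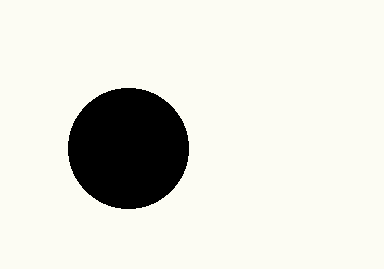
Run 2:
a = 128
b = 148
c = 60
col = 'black'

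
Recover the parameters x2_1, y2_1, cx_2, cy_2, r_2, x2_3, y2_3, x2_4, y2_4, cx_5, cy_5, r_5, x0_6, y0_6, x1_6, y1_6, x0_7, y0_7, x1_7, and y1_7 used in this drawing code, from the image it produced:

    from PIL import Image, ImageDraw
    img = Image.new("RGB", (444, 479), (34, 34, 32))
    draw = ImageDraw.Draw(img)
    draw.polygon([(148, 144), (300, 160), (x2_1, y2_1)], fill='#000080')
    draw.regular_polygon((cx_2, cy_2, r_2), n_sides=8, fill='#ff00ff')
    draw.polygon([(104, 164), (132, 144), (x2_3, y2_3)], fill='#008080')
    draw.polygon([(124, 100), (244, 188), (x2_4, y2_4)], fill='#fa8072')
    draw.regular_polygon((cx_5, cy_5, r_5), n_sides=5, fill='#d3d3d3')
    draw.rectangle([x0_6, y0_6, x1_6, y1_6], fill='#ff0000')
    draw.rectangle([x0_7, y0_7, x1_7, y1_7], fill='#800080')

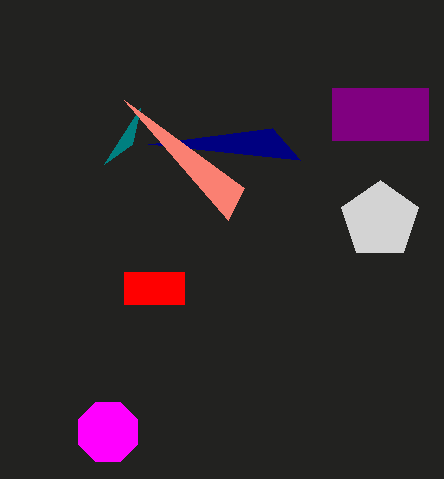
x2_1 = 272, y2_1 = 128, cx_2 = 108, cy_2 = 432, r_2 = 32, x2_3 = 140, y2_3 = 108, x2_4 = 228, y2_4 = 220, cx_5 = 380, cy_5 = 220, r_5 = 40, x0_6 = 124, y0_6 = 272, x1_6 = 184, y1_6 = 304, x0_7 = 332, y0_7 = 88, x1_7 = 428, y1_7 = 140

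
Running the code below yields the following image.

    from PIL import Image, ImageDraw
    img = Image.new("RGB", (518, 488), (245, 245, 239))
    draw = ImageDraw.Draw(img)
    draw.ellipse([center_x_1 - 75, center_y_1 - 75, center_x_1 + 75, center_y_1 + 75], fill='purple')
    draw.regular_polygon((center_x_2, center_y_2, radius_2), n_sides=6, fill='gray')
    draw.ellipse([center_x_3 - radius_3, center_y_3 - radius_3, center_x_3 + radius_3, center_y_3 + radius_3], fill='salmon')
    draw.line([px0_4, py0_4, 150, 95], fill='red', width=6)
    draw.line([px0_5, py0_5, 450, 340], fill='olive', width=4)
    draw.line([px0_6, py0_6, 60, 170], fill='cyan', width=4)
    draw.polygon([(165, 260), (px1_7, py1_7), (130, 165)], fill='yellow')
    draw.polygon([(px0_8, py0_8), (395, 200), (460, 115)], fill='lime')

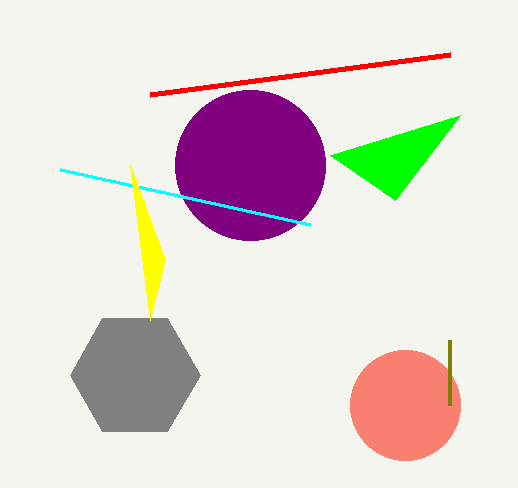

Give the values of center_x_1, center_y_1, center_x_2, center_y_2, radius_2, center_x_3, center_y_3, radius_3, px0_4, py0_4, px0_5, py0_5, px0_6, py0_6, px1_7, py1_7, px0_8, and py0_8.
center_x_1 = 250, center_y_1 = 165, center_x_2 = 135, center_y_2 = 375, radius_2 = 65, center_x_3 = 405, center_y_3 = 405, radius_3 = 55, px0_4 = 450, py0_4 = 55, px0_5 = 450, py0_5 = 405, px0_6 = 310, py0_6 = 225, px1_7 = 150, py1_7 = 320, px0_8 = 330, py0_8 = 155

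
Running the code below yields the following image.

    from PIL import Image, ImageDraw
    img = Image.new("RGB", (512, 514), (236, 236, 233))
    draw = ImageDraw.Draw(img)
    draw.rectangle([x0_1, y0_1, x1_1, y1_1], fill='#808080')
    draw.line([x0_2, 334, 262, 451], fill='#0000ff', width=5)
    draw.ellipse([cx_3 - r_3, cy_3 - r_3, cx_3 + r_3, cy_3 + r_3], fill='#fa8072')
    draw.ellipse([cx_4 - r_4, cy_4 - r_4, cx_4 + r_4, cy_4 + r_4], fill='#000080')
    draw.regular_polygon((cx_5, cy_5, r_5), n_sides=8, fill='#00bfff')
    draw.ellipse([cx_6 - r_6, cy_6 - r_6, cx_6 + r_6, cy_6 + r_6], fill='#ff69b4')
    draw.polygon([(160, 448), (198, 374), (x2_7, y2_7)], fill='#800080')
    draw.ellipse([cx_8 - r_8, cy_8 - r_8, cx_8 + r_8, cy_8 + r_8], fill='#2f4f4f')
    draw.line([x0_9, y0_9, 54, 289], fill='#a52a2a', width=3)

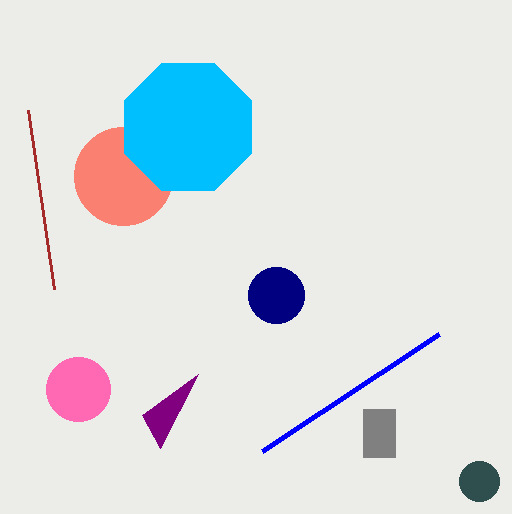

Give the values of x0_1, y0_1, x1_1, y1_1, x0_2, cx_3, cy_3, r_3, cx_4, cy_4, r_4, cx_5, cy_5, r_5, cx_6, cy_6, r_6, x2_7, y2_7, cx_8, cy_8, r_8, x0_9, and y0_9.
x0_1 = 363
y0_1 = 409
x1_1 = 395
y1_1 = 457
x0_2 = 439
cx_3 = 123
cy_3 = 176
r_3 = 49
cx_4 = 276
cy_4 = 295
r_4 = 28
cx_5 = 188
cy_5 = 127
r_5 = 69
cx_6 = 78
cy_6 = 389
r_6 = 32
x2_7 = 142
y2_7 = 415
cx_8 = 479
cy_8 = 481
r_8 = 20
x0_9 = 28
y0_9 = 110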